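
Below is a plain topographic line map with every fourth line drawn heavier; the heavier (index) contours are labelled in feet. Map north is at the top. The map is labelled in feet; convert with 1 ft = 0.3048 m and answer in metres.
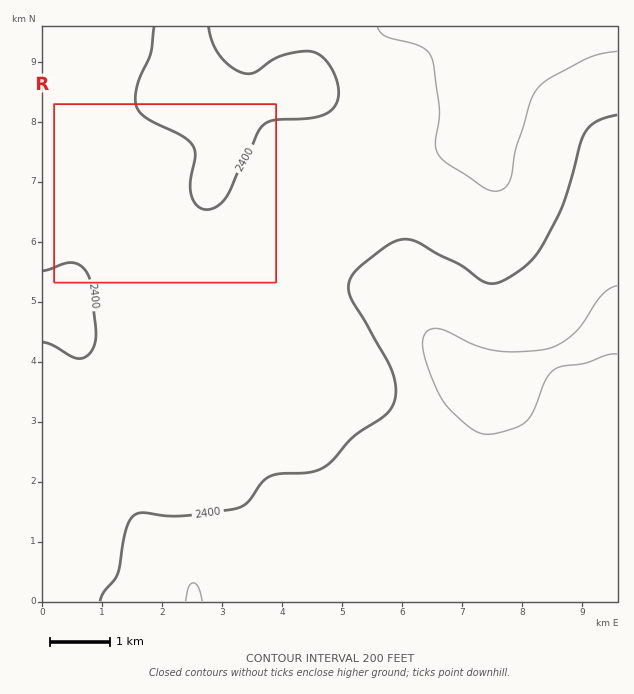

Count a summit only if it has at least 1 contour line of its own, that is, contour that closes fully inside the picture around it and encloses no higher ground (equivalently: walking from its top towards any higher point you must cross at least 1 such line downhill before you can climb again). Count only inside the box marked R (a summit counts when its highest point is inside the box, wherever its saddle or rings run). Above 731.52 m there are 0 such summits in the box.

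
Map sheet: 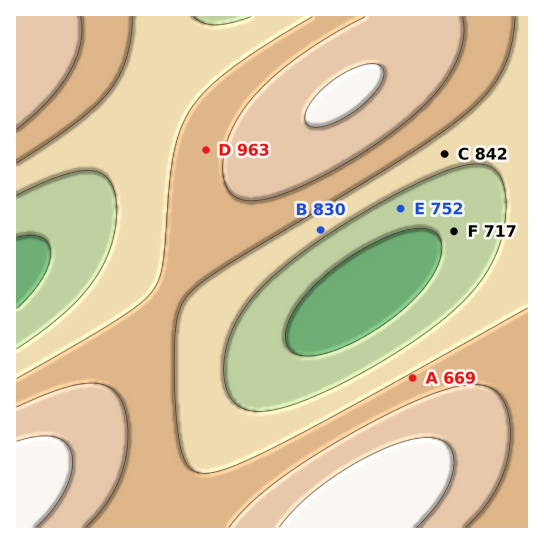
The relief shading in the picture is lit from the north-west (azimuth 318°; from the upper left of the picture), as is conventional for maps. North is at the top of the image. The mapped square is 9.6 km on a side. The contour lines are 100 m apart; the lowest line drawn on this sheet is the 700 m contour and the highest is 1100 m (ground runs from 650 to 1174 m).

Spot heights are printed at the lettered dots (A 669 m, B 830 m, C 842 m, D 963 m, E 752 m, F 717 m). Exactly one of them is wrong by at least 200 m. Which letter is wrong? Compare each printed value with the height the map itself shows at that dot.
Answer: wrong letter A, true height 919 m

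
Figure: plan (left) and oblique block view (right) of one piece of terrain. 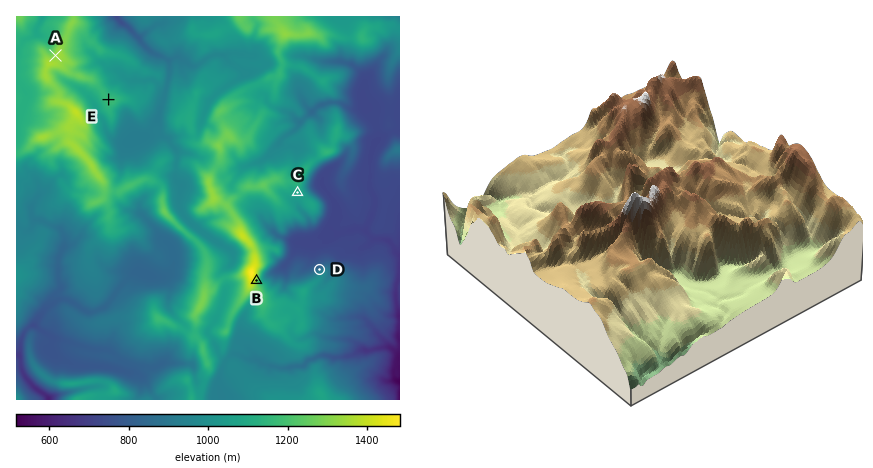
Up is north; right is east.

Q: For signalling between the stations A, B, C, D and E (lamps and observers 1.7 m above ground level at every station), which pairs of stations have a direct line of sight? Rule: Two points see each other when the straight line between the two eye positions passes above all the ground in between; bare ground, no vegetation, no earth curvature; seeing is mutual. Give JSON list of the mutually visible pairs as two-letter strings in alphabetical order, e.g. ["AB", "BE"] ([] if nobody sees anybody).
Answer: ["BC", "BD", "CD"]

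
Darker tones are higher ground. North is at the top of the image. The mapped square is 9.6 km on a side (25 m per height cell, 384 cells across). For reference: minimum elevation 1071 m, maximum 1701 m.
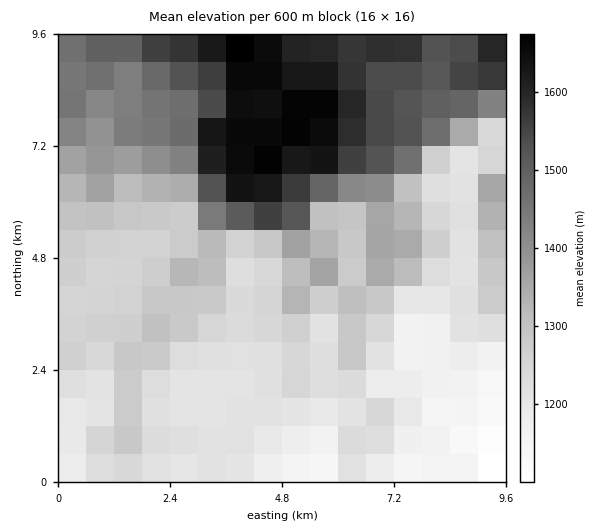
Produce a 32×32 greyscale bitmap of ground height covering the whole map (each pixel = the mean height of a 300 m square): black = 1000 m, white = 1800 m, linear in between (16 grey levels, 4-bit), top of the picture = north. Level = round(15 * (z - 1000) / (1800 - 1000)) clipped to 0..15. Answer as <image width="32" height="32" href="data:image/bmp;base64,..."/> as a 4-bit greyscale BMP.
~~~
<image width="32" height="32" href="data:image/bmp;base64,Qk12AgAAAAAAAHYAAAAoAAAAIAAAACAAAAABAAQAAAAAAAACAAATCwAAEwsAABAAAAAAAAAAAAAAABEREQAiIiIAMzMzAERERABVVVUAZmZmAHd3dwCIiIgAmZmZAKqqqgC7u7sAzMzMAN3d3QDu7u4A////AEM0VEREREQzMyNEMzMzMiFDRlREREREMzMzREMzMzMiQ0ZlRUREREMzM0VUMzMyIkNFZUREREREQzNFVDMyIiJDRFVERERERERDNVQ0MjMiQzRVRERERERERERURDMzI0REVUREREREVEREREQzMyNURFVURERERFVFVEMzMzMjVVRWVURERERVRWVDMzNDM1VVVmVUREREVEVWVDMzQzNVVVZmVVVURVREVlQzM0REVVVVZlVVVEVlRFZkMzNEVVVVVVZVVVRFZlRWZDNDRVVVVVVWZVZURWdlVmVERDVVVVVVVmZmVEVndlVnZUREVVVVVVVmZkRFVndVZ3ZURFZVVVVVVmVURVd2VWd2VERWVVVVVVVmVWd4ZVZ3d2REZlVVVVVVeYmqqWVWd2ZURGZmZmZlVYq7y6p1VndmVEVnZndmZmabzMurlmd2ZUREZ2Z3Zmdnq8zLq7mZmGVERFd2d3d3eLzM3MvLuqqXVERGhnh4iIi9zM3MzLqqqXVERYd4iIiZvczM3My7qqqXZUSYeImImbzczNzMu7qqqYdVmIeJmJmrzMzMzMuqqpmYd5iYeJmZmszM3d3LqqqaqpmImYiZmqrN3MzMyqqqqquqiZmJmqq7zdzLvLqqqqqru5mZmaq7vM3cu7u7u7uqqruZmpq7u7zdzLvLu7u7qqq7"/>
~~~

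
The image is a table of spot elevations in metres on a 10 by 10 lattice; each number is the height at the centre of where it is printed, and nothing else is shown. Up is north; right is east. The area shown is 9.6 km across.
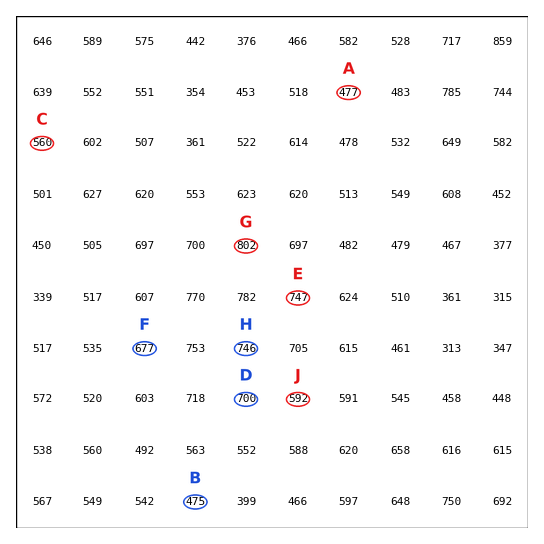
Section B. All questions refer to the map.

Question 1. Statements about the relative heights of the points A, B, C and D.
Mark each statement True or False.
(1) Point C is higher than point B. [True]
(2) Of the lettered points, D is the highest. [True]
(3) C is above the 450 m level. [True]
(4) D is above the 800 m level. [False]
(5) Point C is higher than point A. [True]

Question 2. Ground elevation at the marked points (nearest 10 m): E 750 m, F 680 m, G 800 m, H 750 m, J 590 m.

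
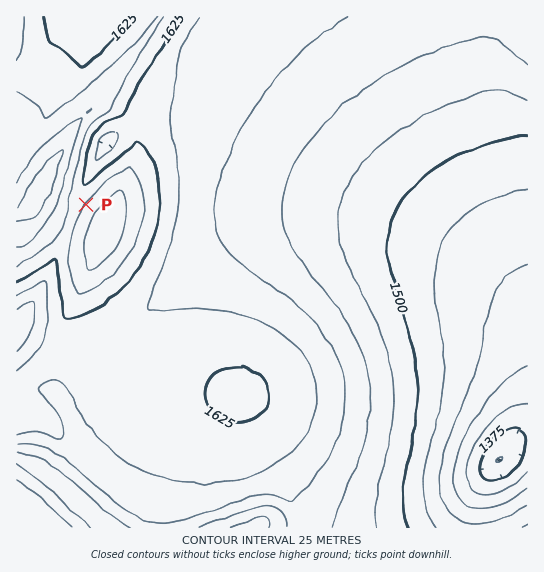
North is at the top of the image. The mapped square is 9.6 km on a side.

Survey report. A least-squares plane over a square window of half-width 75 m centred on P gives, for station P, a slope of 6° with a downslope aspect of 304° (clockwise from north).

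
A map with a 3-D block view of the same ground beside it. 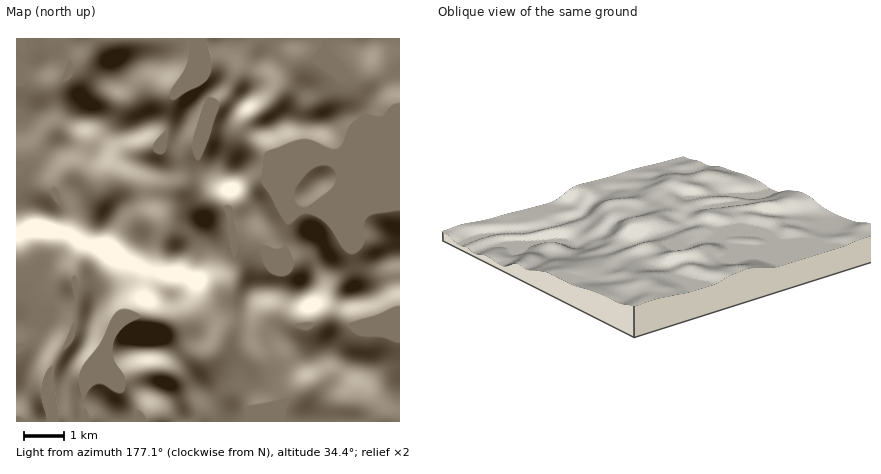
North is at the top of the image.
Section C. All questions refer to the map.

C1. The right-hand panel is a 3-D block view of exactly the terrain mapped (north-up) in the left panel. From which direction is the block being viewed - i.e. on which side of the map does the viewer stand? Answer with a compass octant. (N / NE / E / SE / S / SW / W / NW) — SE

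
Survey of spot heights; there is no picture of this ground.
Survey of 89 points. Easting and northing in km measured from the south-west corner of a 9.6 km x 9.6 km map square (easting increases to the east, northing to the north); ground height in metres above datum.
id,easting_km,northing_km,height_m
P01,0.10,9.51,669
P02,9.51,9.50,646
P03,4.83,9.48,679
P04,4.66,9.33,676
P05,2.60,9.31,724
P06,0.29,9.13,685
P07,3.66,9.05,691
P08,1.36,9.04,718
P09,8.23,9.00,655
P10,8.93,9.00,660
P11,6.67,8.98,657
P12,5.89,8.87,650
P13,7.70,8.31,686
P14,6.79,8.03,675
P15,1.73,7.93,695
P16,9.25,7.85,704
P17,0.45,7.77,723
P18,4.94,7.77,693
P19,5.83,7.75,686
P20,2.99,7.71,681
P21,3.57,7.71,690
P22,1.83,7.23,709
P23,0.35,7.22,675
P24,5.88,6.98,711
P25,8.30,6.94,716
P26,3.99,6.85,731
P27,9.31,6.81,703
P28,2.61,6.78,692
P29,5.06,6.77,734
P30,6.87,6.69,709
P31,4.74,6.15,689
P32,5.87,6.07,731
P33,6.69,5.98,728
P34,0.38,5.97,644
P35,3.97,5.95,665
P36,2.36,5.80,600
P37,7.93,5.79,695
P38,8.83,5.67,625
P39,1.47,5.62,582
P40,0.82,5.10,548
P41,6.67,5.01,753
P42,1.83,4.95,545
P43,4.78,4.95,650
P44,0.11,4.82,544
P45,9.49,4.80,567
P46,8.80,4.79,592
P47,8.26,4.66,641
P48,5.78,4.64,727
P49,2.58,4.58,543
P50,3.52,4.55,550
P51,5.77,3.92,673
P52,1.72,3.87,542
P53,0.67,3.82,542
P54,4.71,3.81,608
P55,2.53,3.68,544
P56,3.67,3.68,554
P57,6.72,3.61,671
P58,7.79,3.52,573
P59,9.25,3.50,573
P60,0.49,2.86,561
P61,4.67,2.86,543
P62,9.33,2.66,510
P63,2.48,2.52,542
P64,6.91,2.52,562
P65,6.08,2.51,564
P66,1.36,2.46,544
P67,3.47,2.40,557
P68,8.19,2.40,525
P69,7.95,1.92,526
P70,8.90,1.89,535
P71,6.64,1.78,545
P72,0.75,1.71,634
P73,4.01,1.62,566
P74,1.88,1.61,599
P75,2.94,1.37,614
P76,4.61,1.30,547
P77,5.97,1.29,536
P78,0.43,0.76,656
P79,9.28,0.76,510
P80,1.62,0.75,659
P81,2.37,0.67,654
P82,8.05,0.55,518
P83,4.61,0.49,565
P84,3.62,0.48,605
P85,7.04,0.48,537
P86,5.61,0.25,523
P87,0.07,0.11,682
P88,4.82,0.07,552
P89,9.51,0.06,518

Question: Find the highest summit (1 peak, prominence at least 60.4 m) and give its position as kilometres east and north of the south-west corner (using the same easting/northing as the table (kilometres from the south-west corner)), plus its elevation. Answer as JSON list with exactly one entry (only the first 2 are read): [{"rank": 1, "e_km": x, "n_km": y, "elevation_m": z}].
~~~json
[{"rank": 1, "e_km": 6.51, "n_km": 4.91, "elevation_m": 758}]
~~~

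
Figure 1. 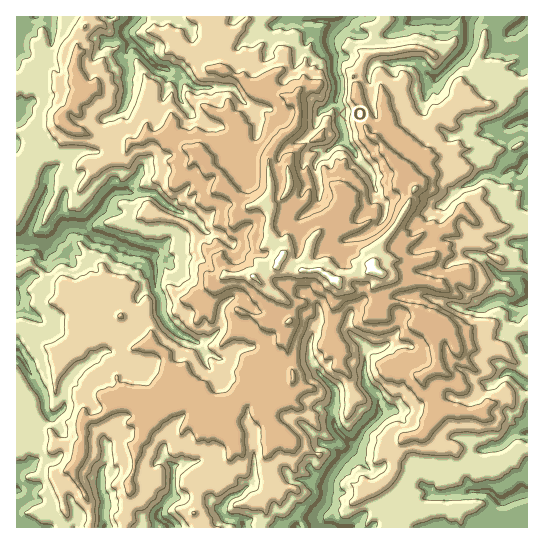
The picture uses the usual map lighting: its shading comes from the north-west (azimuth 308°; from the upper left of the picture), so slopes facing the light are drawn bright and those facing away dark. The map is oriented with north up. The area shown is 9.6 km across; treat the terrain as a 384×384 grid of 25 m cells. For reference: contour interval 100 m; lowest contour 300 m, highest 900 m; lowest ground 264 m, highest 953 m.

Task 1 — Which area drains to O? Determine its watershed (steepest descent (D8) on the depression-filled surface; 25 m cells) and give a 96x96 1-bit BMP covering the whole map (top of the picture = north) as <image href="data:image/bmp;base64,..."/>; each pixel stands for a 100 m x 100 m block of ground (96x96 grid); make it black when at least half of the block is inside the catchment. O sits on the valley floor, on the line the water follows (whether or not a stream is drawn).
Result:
<image width="96" height="96" href="data:image/bmp;base64,Qk2+BAAAAAAAAD4AAAAoAAAAYAAAAGAAAAABAAEAAAAAAIAEAAATCwAAEwsAAAIAAAAAAAAA////AAAAAAAAAAAAAAAAAAAAAAAAAAAAAAAAAAAAAAAAAAAAAAAAAAAAAAAAAAAAAAAAAAAAAAAAAAAAAAAAAAAAAAAAAAAAAAAAAAAAAAAAAAAAAAAAAAAAAAAAAAAAAAAAAAAAAAAAAAAAAAAAAAAAAAAAAAAAAAAAAAAAAAAAAAAAAAAAAAAAAAAAAAAAAAAAAAAAAAAAAAAAAAAAAAAAAAAAAAAAAAAAAAAAAAAAAAAAAAAAAAAAAAAAAAAAAAAAAAAAAAAAAAAAAAAAAAAAAAAAAAAAAAAAAAAAAAAAAAAAAAAAAAAAAAAAAAAAAAAAAAAAAAAAAAAAAAAAAAAAAAAAAAAAAAAAAAAAAAAAAAAAAAAAAAAAAAAAAAAAAAAAAAAAAAAAAAAAAAAAAAAAAAAAAAAAAAAAAAAAAAAAAAAAAAAAAAAAAAAAAAAAAAAAAAAAAAAAAAAAAAAAAAAAAAAAAAAAAAAAAAAAAAAAAAAAAAAAAAAAAAAAAAAAAAAAAAAAAAAAAAAAAAAAAAAAAAAAAAAAAAAAAAAAAAAAAAAAAAAAAAAAAAAAAAAAAAAAAAAAAAAAAAAAAAAAAAAAAAAAAAAAAAAAAAAAAAAAAAAAAAAAAAAAAAAAAAAAAAAAAAAAAAAAAAAAAAAAAAAAAAAAAAAAAAAAAAAAAAAAAAAAAAAAAAAAAAAAAAAAAAAAAAAAAAAAAAAAAAAAAAAAAAAAAAAAAAAAAAAAAAAAAAAAAAAAGAAAAAAAAAAAAAAAP4AAAAAAAAAAAAA//+AAAAAAAAAAAAB//+AAAAAAAAAAAAA//+AAAAAAAAAAAAA//+AAAAAAAAAAAAB//+AAAAAAAAAAAAD///AAAAAAAAAAAAD///gAAAAAAAAAAAH///wAAAAAAAAAAAH///4AAAAAAAAAAAD///8AAAAAAAAAAAD///8AAAAAAAAAAAD///+AAAAAAAAAAAD////AAAAAAAAAAAB////AAAAAAAAAAAA////AAAAAAAAAAAAf///AAAAAAAAAAAAf//+AAAAAAAAAAAAf//+AAAAAAAAAAAAf//8AAAAAAAAAAAAf//8AAAAAAAAAAAAf//4AAAAAAAAAAAAf//wAAAAAAAAAAAAP//gAAAAAAAAAAAAH//gAAAAAAAAAAAAB//AAAAAAAAAAAAAAf+AAAAAAAAAAAAAAP8AAAAAAAAAAAAAAP4AAAAAAAAAAAAAAP4AAAAAAAAAAAAAAHgAAAAAAAAAAAAAAAAAAAAAAAAAAAAAAAAAAAAAAAAAAAAAAAAAAAAAAAAAAAAAAAAAAAAAAAAAAAAAAAAAAAAAAAAAAAAAAAAAAAAAAAAAAAAAAAAAAAAAAAAAAAAAAAAAAAAAAAAAAAAAAAAAAAAAAAAAAAAAAAAAAAAAAAAAAAAAAAAAAAAAAAAAAAAAAAAAAAAAAAAAAAAAAAAAAAAAAAAAAAAAAAAAAAAAAAAAAAAAAAAAAAAAAAAAAAAAAAAAAAAAAAAAAAAAAAAAAAAAAAAAAAAAAAAAAAAA="/>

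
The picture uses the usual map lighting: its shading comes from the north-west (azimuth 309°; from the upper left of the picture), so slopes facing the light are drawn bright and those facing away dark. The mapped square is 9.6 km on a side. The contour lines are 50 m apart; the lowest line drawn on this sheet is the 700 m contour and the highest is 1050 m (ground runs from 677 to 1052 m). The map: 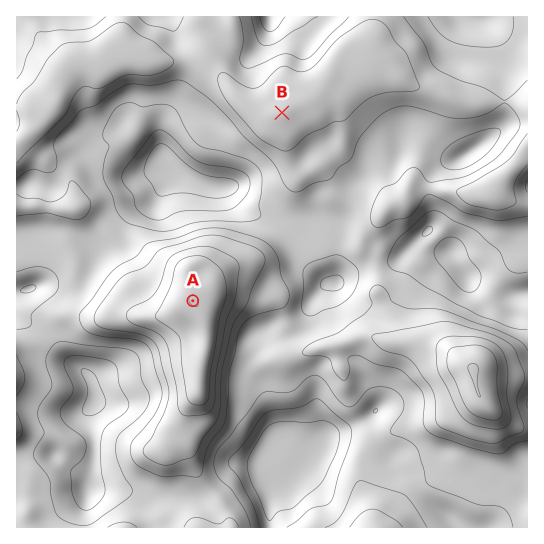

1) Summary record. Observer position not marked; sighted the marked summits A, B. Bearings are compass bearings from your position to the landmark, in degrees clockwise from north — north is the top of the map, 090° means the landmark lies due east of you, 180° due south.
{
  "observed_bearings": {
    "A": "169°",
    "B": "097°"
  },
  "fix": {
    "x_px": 153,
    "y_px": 97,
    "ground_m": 810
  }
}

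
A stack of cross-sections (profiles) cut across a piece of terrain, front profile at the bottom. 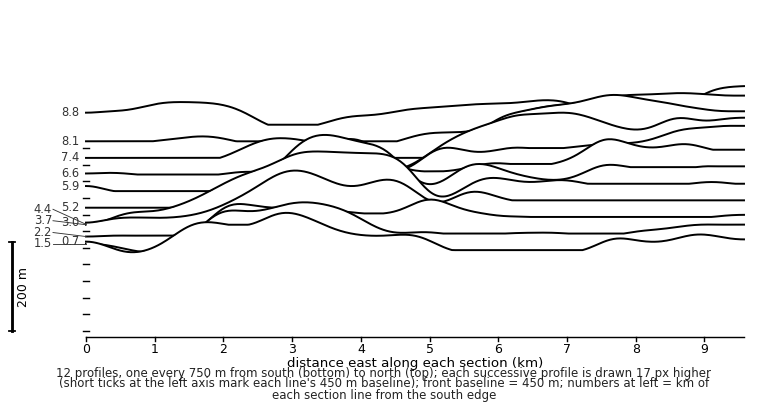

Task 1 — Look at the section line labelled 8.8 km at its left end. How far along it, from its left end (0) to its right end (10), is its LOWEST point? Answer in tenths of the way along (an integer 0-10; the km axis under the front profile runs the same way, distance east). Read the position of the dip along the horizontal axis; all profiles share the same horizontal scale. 3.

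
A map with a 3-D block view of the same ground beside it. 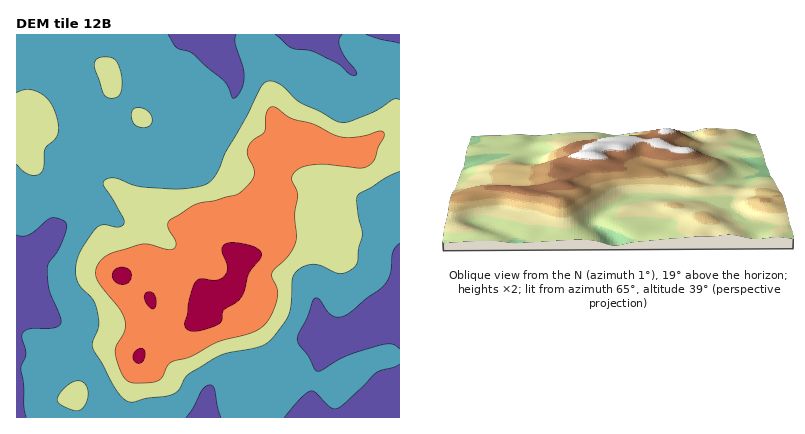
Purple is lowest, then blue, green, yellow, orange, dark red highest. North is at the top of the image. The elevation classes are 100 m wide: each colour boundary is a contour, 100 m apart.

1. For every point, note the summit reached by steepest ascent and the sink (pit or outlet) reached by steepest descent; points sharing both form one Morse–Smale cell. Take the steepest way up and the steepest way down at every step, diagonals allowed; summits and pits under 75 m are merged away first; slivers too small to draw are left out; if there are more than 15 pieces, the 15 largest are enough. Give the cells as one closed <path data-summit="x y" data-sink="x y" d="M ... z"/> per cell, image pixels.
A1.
<path data-summit="242 256" data-sink="400 302" d="M392 67l-2 1 6 16 0 24-7 20-23 18-12 6-16-1-16-6-12 7-34 9-4 5-7 26 2 8 8 6-15-4-24 22-3 22 2 6 6 4-3 18-4 10-8 7-18 1-2 2-1 16 2 10-9 3-8 0-30-9-6-5 0 15-14 30-6 4-12 1-18 6-10 6-11 11-7 12 2 24 322 0 0-350z"/><path data-summit="242 256" data-sink="16 296" d="M64 179l-2 1-2 6-9 50-15 11-20 7 0 164 60 0 0-24 7-12 11-11 10-6 18-6 12-1 6-4 14-30 0-17 6 7 30 9 16-2 0-27 2-2 14 0 8-3 6-9 4-14 1-10-8-8 0-24-3-3-24-5-16 10-12 0-22-16-26-11-20-15-12-2-22 1z"/><path data-summit="242 256" data-sink="212 34" d="M400 34l-188 0 8 22 14 20 2 12-2 8-19 34-13 13-14 13-18 6-12 0-48-10-32 3-10 9-5 14 13 5 22-1 12 2 20 15 26 11 22 16 12 0 16-10 24 5 3 3-1 20 4-20 22-21 14 1-5-4-2-8 7-26 4-5 34-9 12-7 16 6 16 1 12-6 23-18 7-20 0-24-6-16 10 0z"/><path data-summit="108 72" data-sink="212 34" d="M212 34l-156 0-3 24 15 24 13 40 27 30 50 10 12 0 20-8 23-22 21-36 2-8-2-12-14-20z"/><path data-summit="38 120" data-sink="212 34" d="M54 51l-12 12-26 1 0 70 6 2 0 4 16 29 10 6 14 4 6-15 8-8 32-4-27-30-13-40-14-22z"/><path data-summit="38 120" data-sink="16 296" d="M22 135l-6 1 0 118 20-7 15-11 11-54 0-4-14-3-10-7-16-28z"/><path data-summit="242 256" data-sink="212 34" d="M56 34l-40 0 0 30 22 0 8-3 9-13z"/>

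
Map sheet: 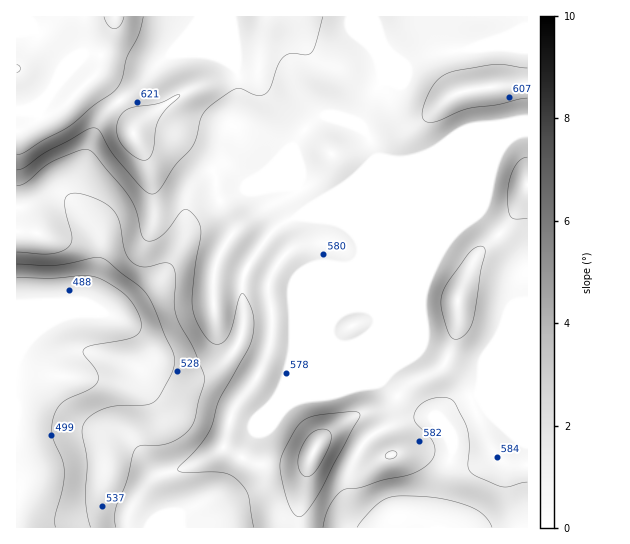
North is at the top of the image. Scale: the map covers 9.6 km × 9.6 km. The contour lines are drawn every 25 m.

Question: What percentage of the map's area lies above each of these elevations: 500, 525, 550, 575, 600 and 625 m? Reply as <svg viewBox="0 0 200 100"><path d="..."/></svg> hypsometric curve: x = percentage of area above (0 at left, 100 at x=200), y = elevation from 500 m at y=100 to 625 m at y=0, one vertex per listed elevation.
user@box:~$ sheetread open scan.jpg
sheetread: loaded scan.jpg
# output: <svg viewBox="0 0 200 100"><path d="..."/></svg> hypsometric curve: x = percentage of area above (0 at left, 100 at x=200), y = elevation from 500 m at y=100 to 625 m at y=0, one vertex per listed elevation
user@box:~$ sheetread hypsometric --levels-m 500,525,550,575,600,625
<svg viewBox="0 0 200 100"><path d="M187 100l-9-20-14-20-25-20-104-20-24-20"/></svg>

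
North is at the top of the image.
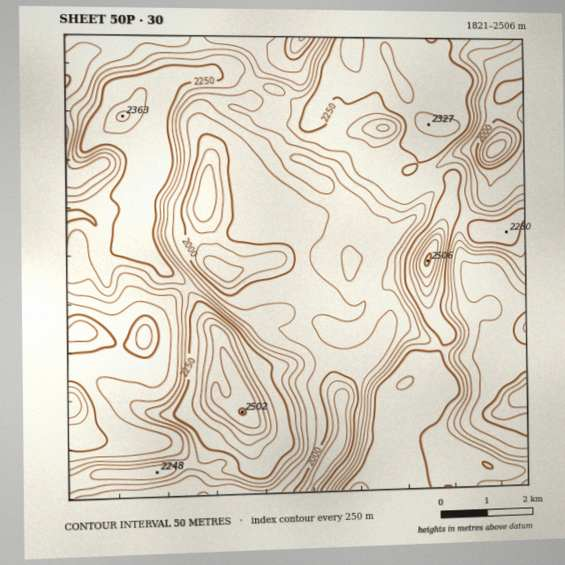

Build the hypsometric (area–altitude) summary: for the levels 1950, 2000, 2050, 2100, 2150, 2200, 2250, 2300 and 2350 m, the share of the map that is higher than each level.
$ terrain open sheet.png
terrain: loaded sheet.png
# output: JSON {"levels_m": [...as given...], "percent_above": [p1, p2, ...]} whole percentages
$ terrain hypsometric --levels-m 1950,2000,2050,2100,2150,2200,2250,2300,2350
{"levels_m": [1950, 2000, 2050, 2100, 2150, 2200, 2250, 2300, 2350], "percent_above": [95, 90, 72, 56, 47, 38, 25, 6, 3]}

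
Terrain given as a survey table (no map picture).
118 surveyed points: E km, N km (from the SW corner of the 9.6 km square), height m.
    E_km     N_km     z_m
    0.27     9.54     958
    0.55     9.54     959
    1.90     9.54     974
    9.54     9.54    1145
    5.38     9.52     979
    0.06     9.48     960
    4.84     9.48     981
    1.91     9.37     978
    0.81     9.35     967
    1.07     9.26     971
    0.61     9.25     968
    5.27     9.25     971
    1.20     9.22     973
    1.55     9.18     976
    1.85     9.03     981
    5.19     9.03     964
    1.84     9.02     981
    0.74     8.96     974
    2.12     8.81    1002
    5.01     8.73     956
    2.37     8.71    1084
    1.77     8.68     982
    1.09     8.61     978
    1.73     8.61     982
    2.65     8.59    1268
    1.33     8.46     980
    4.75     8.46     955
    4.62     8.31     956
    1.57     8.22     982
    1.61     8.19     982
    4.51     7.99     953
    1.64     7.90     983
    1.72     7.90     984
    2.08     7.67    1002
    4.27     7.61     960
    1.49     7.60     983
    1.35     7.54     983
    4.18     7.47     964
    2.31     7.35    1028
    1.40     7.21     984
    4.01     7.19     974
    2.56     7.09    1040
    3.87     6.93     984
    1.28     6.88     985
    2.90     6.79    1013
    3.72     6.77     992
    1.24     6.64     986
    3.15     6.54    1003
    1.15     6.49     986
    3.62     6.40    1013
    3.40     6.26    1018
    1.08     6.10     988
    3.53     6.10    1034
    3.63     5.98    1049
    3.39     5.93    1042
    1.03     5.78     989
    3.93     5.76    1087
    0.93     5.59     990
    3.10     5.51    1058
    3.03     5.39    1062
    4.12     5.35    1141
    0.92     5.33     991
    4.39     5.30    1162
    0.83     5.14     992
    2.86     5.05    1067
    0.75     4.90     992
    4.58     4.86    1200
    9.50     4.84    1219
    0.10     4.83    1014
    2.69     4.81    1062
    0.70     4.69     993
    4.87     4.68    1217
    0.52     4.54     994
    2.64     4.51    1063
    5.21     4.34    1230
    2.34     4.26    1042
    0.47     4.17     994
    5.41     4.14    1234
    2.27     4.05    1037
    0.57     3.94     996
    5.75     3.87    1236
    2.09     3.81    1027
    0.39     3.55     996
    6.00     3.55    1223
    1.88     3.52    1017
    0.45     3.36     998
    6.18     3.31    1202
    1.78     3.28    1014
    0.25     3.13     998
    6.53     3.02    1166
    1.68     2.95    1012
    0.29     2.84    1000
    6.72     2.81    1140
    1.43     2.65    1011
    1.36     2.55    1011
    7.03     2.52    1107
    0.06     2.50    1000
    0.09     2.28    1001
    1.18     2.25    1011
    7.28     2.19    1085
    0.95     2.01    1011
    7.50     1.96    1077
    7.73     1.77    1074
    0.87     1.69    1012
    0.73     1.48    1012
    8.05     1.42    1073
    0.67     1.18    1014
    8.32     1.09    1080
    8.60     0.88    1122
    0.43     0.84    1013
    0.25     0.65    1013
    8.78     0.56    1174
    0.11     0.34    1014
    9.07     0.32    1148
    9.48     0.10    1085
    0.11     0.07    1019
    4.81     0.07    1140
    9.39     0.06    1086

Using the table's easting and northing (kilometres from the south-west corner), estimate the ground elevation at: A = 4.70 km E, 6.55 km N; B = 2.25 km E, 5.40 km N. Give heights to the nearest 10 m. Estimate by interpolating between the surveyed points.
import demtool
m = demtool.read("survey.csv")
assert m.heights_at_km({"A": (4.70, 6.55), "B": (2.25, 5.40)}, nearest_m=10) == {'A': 1010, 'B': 1020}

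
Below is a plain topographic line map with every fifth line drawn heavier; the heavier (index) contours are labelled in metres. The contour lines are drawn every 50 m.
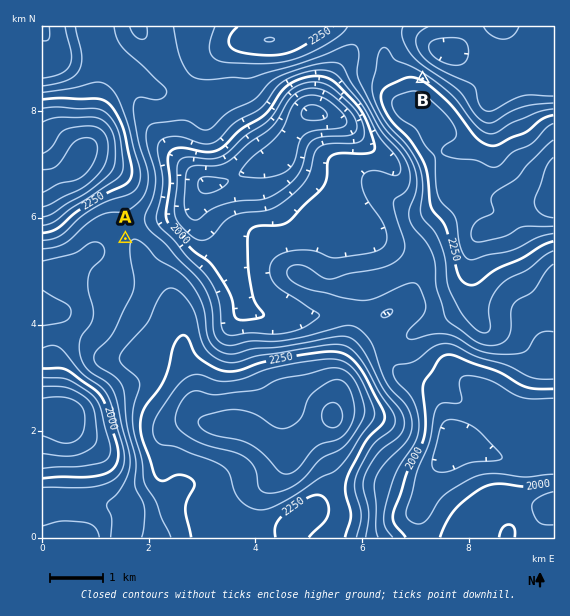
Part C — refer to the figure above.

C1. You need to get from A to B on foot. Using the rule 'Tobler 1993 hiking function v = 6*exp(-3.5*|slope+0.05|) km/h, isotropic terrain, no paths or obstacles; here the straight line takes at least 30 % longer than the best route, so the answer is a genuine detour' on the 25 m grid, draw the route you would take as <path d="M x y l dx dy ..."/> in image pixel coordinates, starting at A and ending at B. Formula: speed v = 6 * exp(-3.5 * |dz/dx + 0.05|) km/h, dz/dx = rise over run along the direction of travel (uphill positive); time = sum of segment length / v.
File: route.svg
<path d="M125 239l12-24 12-12 10-19 0-32 2-5 3-3 24-12 7 0 64-32 17-17 40-20 36 0 19 9 38 0 14 7"/>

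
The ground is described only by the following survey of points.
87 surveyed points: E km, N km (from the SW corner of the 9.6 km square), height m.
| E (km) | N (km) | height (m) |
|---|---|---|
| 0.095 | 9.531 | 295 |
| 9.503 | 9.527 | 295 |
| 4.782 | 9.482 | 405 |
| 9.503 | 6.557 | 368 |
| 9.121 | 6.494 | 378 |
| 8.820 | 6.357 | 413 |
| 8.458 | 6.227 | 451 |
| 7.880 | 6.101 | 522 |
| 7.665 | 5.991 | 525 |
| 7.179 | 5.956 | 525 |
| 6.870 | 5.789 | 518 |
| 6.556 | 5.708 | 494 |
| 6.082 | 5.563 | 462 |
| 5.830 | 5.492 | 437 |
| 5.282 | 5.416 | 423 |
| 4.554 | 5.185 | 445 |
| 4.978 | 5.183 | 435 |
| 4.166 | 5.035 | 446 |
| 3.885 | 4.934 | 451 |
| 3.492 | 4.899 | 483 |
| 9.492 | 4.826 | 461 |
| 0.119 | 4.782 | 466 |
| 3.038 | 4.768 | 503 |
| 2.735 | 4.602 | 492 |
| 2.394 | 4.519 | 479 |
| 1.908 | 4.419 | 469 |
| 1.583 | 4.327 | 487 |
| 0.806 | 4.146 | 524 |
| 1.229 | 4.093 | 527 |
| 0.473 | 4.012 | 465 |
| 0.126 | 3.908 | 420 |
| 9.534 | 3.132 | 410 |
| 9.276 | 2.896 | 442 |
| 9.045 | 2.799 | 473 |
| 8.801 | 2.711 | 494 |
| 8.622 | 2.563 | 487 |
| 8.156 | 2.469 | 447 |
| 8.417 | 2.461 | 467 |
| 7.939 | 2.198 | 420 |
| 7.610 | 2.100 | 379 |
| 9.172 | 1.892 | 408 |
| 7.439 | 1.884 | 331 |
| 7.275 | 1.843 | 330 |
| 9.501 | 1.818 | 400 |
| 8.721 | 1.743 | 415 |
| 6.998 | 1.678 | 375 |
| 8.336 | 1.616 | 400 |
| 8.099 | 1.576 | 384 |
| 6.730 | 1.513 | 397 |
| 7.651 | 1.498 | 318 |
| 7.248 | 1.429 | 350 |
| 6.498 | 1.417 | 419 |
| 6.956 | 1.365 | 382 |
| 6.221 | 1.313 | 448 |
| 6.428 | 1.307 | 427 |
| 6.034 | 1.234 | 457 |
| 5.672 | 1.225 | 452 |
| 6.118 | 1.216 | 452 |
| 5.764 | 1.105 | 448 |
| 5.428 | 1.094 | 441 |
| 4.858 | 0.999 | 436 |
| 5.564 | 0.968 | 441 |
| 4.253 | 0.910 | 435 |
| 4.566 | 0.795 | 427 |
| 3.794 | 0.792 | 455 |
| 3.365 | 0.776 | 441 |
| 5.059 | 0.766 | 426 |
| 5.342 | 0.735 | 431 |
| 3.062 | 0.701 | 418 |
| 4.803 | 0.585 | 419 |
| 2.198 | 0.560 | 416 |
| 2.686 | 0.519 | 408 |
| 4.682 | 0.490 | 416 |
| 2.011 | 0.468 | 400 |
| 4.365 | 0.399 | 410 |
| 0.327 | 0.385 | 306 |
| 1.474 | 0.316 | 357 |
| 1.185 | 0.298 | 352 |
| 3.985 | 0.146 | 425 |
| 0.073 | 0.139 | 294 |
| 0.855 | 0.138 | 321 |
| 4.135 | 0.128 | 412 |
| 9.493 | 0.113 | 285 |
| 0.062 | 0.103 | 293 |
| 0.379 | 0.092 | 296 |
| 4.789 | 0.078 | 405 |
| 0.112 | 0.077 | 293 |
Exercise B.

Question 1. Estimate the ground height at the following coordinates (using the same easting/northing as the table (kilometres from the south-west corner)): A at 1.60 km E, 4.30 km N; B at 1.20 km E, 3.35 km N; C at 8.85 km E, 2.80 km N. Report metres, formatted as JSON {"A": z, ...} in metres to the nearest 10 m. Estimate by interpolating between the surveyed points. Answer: {"A": 480, "B": 540, "C": 490}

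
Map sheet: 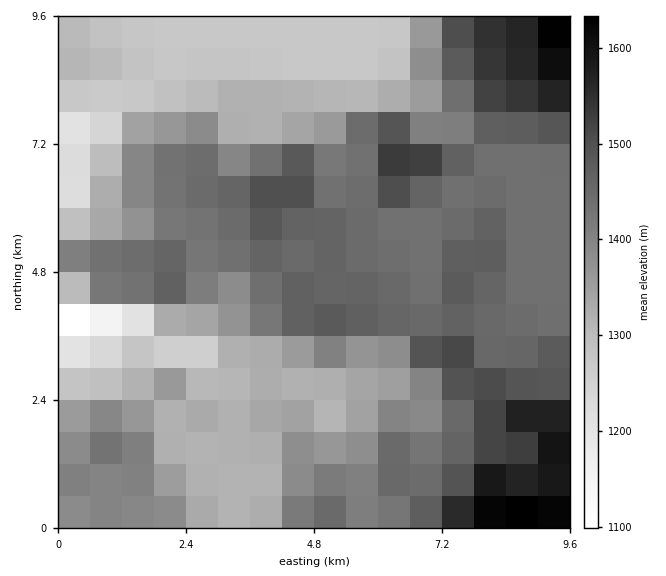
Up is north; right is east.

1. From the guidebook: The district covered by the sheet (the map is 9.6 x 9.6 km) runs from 1090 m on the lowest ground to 1650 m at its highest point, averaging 1400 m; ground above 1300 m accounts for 76.8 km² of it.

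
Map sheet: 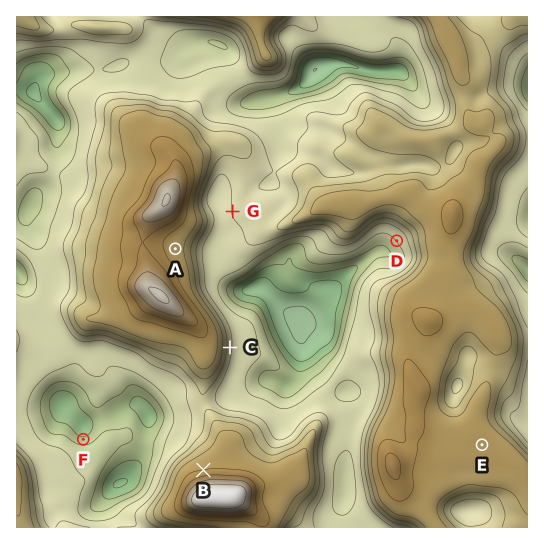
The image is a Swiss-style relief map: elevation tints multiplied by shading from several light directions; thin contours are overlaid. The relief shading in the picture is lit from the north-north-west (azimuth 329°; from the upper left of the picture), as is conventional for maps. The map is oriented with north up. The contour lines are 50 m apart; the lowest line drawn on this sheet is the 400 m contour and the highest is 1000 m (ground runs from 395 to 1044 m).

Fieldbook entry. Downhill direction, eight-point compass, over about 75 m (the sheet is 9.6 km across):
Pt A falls E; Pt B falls N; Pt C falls E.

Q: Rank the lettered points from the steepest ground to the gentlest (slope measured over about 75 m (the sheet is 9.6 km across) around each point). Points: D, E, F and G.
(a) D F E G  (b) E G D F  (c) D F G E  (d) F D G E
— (d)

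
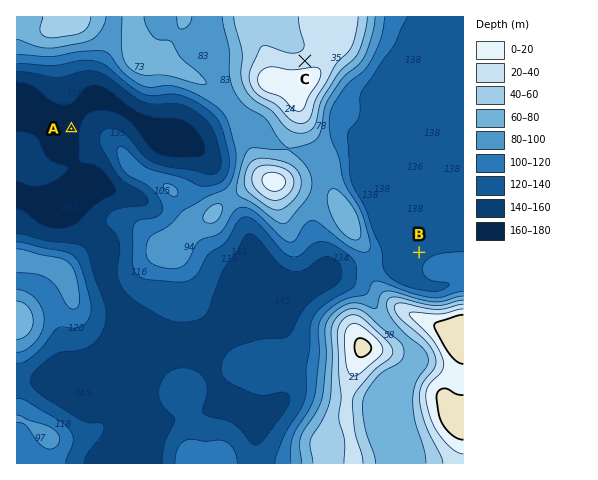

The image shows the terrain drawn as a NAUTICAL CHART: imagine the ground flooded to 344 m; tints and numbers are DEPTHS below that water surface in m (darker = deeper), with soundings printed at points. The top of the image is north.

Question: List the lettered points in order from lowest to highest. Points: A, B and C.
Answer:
A B C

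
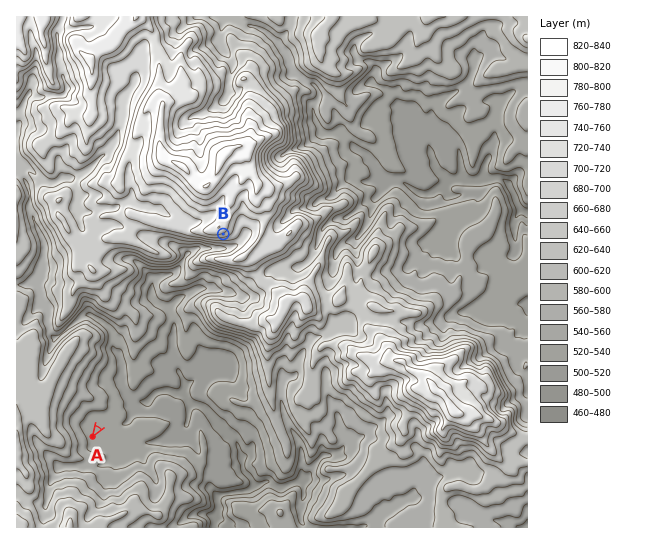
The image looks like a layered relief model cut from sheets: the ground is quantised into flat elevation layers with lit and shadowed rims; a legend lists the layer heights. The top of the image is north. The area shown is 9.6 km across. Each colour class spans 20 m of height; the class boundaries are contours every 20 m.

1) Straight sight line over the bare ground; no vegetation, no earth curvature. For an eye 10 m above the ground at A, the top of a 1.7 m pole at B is in view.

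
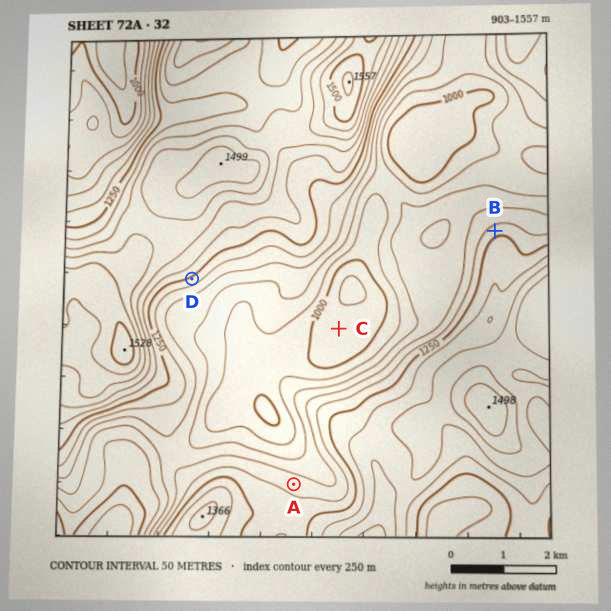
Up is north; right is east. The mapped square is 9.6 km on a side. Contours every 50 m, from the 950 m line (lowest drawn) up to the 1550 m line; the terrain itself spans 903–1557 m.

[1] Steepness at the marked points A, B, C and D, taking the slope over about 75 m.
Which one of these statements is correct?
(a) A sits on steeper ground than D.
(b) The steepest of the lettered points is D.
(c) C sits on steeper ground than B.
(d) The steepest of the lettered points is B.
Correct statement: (b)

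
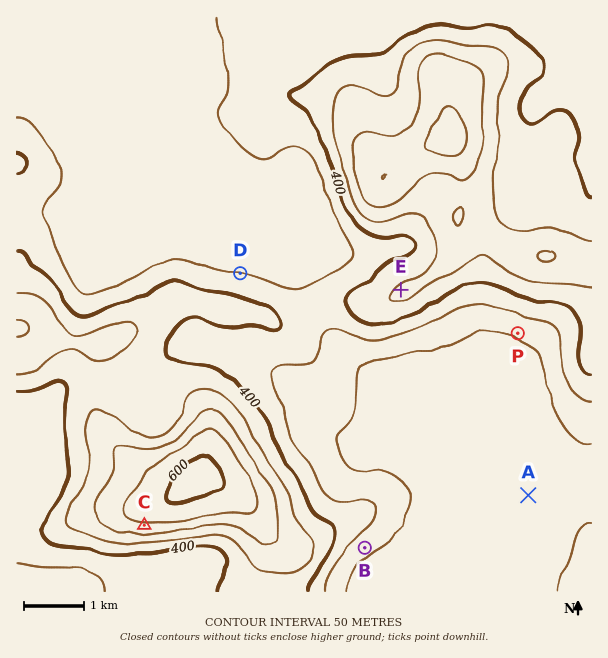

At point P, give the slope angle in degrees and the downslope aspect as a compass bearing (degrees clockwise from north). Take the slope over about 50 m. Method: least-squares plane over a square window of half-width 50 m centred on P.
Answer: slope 6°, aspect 203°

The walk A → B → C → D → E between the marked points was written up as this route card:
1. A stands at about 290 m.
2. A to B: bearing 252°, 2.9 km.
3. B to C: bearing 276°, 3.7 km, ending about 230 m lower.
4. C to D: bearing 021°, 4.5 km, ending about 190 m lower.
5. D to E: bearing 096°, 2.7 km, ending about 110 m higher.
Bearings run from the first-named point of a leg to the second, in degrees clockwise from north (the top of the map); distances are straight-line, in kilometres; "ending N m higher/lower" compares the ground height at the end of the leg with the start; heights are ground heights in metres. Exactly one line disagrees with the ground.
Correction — Line 3: it should read "ending about 230 m higher".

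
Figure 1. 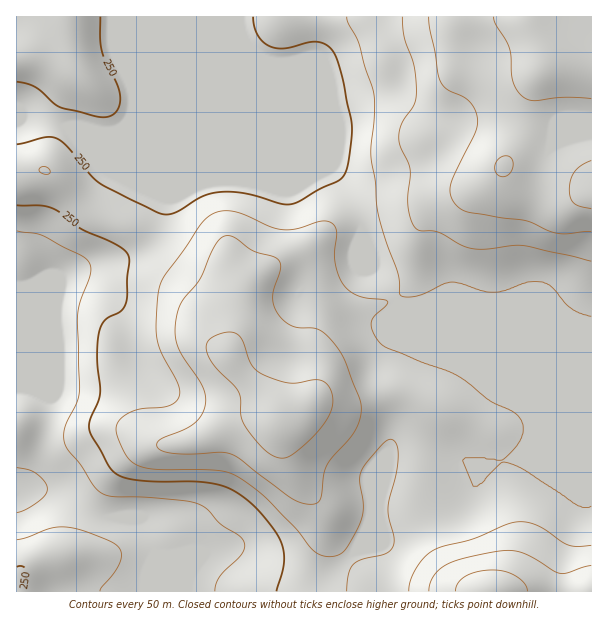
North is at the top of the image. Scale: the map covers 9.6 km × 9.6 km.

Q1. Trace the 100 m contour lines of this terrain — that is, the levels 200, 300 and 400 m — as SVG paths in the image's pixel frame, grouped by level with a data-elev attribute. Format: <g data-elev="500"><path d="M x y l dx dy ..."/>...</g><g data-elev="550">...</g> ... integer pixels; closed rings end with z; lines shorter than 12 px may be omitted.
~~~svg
<g data-elev="200"><path d="M100 591l2-4 14-17 5-10 0-9-7-8-31-12-20-4-13 1-23 9-10 3"/><path d="M17 231l19 3 8 2 39 21 5 4 2 5 0 10-9 24-3 12 1 80-2 10-13 27 0 9 2 9 15 18 13 21 8 8 11 3 37 1 45 5 11 5 14 16 21 13 4 8-2 6-5 7-18 18-4 8-1 7"/></g><g data-elev="300"><path d="M591 506l-7 1-6-1-53-36-12-6-9-2-6 3-16 18-5 3-4 0-10-25 0-2 2-1 18 0 14 2 6 0 13-13 5-9 2-9-2-9-8-8-23-11-25-20-9-6-68-27-8-5-7-10-2-10 3-6 11-11 3-4-4-2-25-4-9-5-6-6-5-9-4-12-1-12 3-19-1-5-3-4-6-3-6 0-24 8-15 1-12-3-33-15-10-1-11 1-9 5-7 8-36 51-5 14-3 31 1 18 5 15 16 30 2 8-1 6-4 4-7 4-28 3-14 5-6 5-3 6-1 6 1 6 11 21 6 5 7 4 18 3 59 0 10 2 9 4 17 12 14 12 28 28 18 23 7 4 8 2 9-2 6-4 16-29 3-16-3-27 3-11 21-26 5-2 4 0 5 7 0 14-10 49 6 27 0 8-4 6-4 3-24 5-9 5-4 9-2 18"/><path d="M45 174l5-1 0-3-4-3-4 0-2 1-1 3z"/><path d="M347 17l1 6 10 19 15 50 1 24-3 37 4 29 2 25 8 30 13 36 3 23 6 1 10-1 27-12 6-2 11 1 25 9 8 0 12-2 21-8 15 0 10 5 13 16 8 7 18 6"/></g><g data-elev="400"><path d="M591 565l-24 8-7 0-38-20-12-3-15 2-34 7-17 7-11 10-3 8-1 7"/><path d="M278 458l9-1 7-4 17-14 12-14 6-9 3-9 1-9-3-9-4-6-6-3-30 3-26-8-7-4-5-6-9-23-5-7-10-3-14 4-7 6-1 5 1 6 8 13 24 26 2 7 0 17 3 9 19 23 7 6z"/><path d="M429 17l1 12 10 52 7 8 15 7 7 5 5 7 3 9 0 8-2 7-24 51-1 11 4 9 6 6 7 3 58 9 30 12 11 1 25-2"/></g>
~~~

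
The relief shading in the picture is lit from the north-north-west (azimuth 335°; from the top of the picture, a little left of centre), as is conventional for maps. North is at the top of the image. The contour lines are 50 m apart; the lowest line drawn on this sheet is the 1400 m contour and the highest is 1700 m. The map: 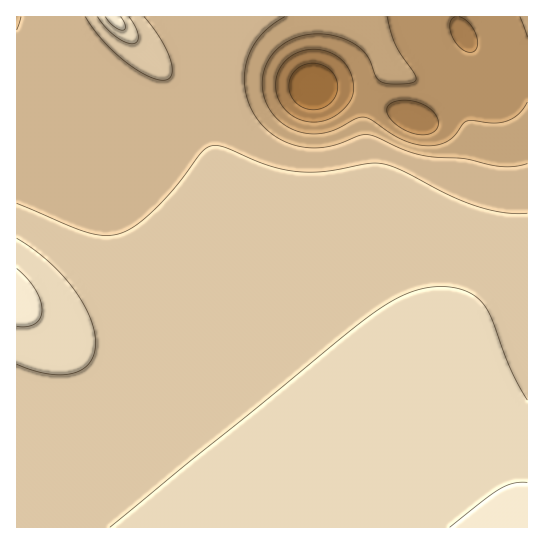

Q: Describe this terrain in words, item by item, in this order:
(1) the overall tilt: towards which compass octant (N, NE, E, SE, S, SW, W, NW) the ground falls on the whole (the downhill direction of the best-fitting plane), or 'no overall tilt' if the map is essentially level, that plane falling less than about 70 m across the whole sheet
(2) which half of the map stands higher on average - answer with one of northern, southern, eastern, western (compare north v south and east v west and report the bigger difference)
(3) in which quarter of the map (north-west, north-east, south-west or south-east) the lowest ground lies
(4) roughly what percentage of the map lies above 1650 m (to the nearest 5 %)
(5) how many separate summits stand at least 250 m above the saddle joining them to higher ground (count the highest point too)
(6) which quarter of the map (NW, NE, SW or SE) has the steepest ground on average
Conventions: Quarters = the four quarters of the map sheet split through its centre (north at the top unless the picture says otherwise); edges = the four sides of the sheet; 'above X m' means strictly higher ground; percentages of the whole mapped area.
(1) The general tilt is down to the north (the land rises towards the south).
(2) On average the southern half of the map is the higher ground.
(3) The lowest point lies in the north-east quarter of the map.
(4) About 25 % of the map lies above 1650 m.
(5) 1 summit rises at least 250 m above its surroundings.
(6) The steepest ground, on average, is in the north-east quarter.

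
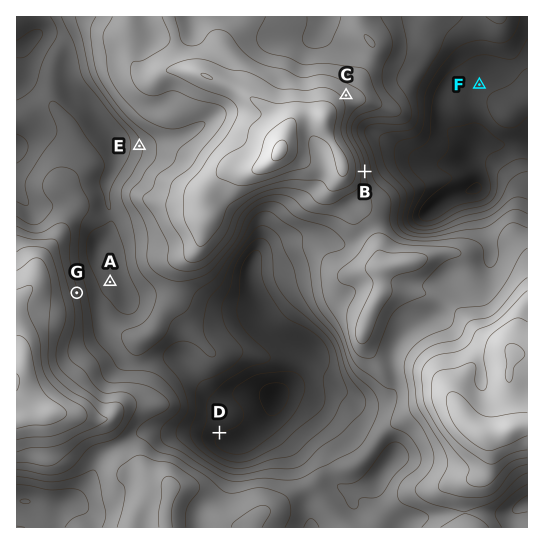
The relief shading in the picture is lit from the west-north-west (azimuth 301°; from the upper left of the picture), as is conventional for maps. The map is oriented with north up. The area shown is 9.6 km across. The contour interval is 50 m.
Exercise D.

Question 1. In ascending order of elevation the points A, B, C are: A B C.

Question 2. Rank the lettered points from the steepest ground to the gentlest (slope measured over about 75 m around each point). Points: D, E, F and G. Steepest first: G E D F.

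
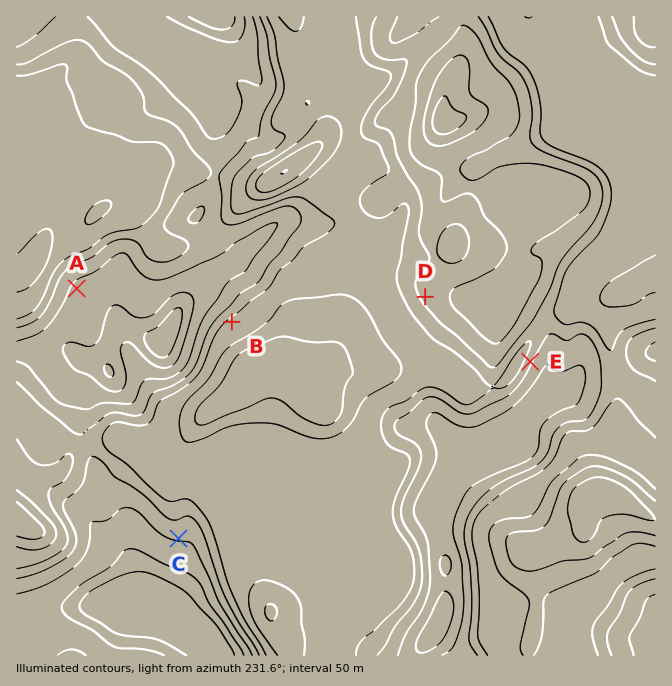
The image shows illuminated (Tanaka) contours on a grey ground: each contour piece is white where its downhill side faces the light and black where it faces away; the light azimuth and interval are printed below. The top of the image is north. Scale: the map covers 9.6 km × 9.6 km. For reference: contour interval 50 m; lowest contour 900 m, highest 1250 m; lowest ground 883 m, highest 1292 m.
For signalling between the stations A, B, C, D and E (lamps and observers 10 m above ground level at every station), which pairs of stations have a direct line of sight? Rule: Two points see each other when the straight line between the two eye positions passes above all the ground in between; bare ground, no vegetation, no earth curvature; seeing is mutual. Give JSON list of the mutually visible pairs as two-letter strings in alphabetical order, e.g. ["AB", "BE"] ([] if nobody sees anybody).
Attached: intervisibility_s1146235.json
["BC", "BD", "CD"]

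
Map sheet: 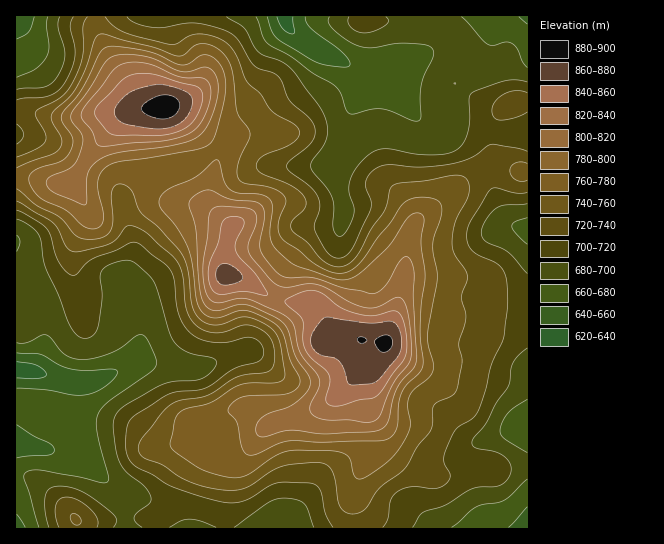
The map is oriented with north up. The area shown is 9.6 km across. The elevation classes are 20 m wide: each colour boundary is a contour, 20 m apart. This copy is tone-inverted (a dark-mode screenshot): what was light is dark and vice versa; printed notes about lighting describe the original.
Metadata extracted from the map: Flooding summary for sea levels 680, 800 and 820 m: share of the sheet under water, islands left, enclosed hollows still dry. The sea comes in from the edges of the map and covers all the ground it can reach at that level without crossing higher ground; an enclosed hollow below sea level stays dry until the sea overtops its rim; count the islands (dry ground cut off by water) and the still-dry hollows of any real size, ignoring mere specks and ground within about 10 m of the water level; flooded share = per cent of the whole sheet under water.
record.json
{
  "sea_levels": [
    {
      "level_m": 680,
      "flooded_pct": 11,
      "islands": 0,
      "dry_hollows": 0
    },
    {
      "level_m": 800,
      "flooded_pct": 85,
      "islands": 2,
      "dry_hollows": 0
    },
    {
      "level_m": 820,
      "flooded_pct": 90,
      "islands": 2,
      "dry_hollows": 0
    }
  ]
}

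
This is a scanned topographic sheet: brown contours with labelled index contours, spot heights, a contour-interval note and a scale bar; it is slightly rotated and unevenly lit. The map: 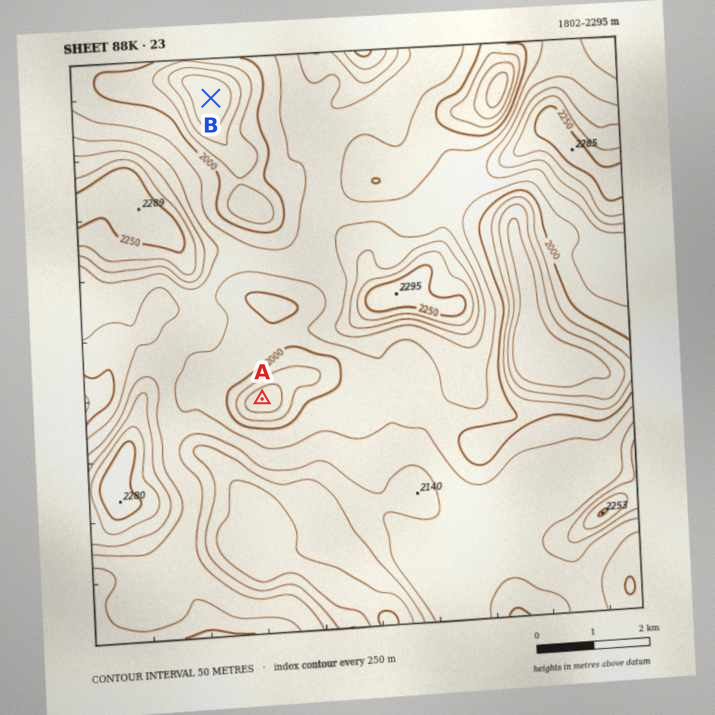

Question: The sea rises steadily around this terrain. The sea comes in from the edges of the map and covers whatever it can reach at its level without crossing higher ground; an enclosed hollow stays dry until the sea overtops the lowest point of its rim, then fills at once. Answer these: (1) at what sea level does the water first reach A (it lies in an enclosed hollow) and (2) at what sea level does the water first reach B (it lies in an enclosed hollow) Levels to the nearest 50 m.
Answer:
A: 2050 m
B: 1950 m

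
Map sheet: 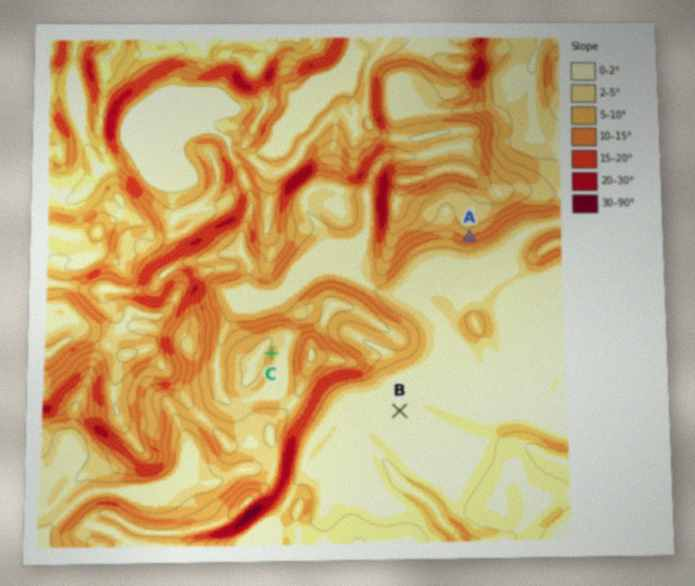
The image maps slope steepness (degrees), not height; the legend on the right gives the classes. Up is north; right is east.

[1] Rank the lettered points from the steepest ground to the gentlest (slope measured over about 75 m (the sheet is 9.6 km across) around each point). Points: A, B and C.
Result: A C B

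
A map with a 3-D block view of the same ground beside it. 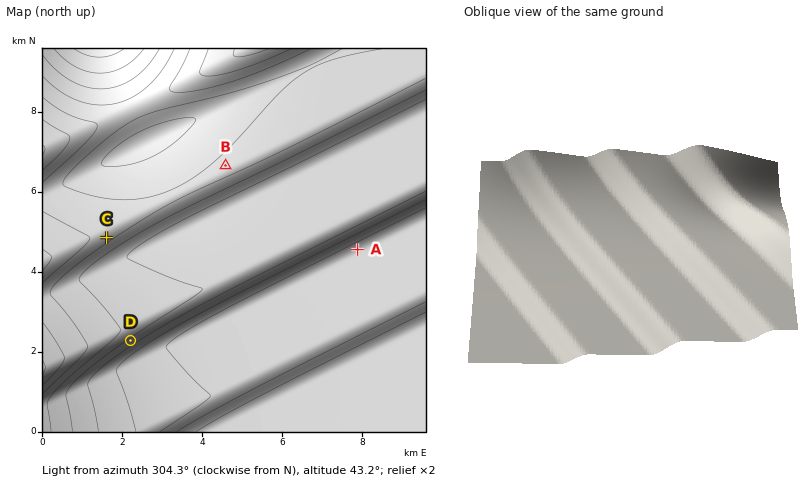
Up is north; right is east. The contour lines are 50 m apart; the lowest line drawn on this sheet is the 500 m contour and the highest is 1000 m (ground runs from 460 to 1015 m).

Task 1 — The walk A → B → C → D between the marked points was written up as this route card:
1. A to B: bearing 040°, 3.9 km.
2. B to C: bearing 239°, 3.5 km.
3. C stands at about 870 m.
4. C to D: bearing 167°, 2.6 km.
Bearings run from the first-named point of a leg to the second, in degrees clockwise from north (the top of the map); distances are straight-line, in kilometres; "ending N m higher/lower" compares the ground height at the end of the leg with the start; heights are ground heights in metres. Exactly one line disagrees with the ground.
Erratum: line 1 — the bearing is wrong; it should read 302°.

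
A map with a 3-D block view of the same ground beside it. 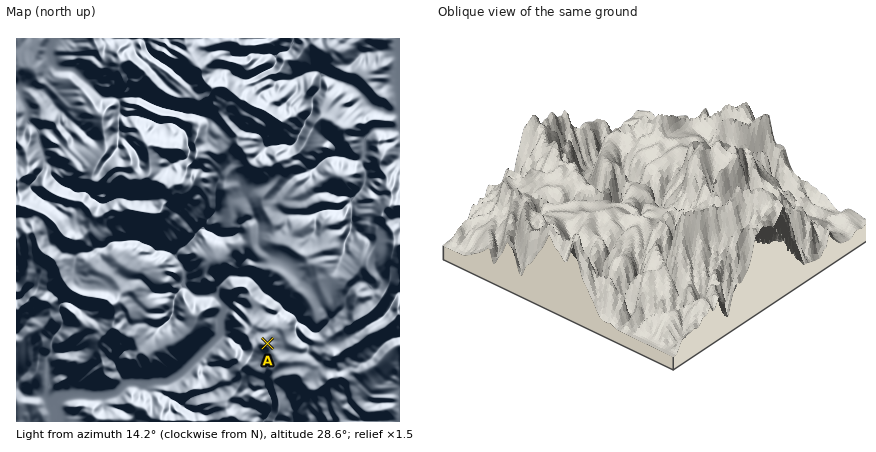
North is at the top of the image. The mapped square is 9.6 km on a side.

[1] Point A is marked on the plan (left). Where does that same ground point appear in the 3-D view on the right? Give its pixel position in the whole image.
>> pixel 557 172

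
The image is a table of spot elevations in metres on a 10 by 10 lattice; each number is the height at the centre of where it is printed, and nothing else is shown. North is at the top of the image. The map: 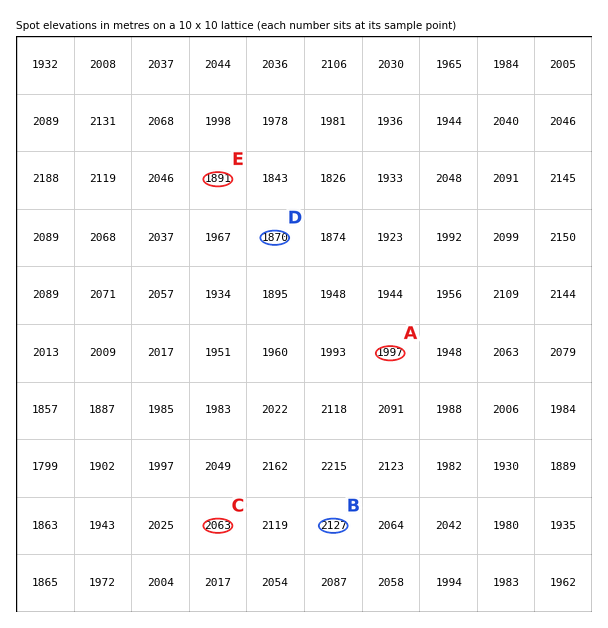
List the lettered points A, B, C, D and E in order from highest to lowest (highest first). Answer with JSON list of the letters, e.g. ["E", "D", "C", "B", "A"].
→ ["B", "C", "A", "E", "D"]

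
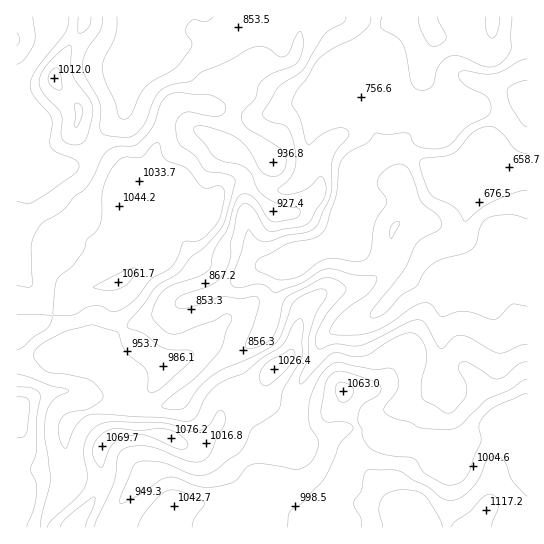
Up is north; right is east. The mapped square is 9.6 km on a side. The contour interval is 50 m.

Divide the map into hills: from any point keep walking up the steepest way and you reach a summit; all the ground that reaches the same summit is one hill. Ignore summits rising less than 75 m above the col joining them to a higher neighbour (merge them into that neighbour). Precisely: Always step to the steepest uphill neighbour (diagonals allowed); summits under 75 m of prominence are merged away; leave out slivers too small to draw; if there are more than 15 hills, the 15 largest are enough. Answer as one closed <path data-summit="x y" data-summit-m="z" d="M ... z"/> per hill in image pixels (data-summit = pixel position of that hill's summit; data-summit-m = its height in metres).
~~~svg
<path data-summit="422 527" data-summit-m="1136" d="M527 16l-264 1 10 9 6 9 5 31 9 19 8 6 16 6 10 0 5-3-10 9-31 1-34 15-22 26 1 6 16 15 11 16 8 5-9 4-10 10-5 9 4 35 9 16 8 4-18 6-24 16-43 14-22 14-28 9-14 8-18 15 14 34 9 9 1 8 6 9 24 1 12-3 15-6 37-36 42-26 8-12 4-30 8-26 9-6 12-4 8-7 21-8 8-7 19-48 3 8 0 17-8 25 2 4 15 16 35 23-31 33-33 12-18 12-8 22-11 14-7 15-2 27-12 18-9 9-20 8-24 20-20 9-17-1-23-9-8 0-8 4-19 12-12 12-14 20 0 9 419-1z"/><path data-summit="118 282" data-summit-m="1062" d="M134 47l-2 2 0 18-5 12-3 34-16 14-16 24-9 9-13 7-19 4-16-2-3 10-5 7 1 35-9 25 2 25-5 3 1 86 8 0 17-5 16 0 16 5 17 1 7 3 15 15-12-32 18-15 14-8 28-9 22-14 43-14 24-16 18-6-8-4-9-16-4-35 5-9 10-10 9-4-8-4-11-17-23-21-32-16-6-6-2-18 3-19-9-17-12-9-16-3z"/><path data-summit="17 413" data-summit-m="1132" d="M358 189l-19 48-8 7-21 8-8 7-12 4-9 6-8 26-2 24-6 14-10 8-18 11-4 5 10 25 9 37 11 16 7 6 7 0 15-19 4-9 1-23 7-15 11-14 8-22 18-12 33-12 31-33-35-23-15-16-2-4 8-25 0-17z"/><path data-summit="74 527" data-summit-m="1087" d="M234 353l-21 15-31 31-7 4-20 5-18 0-10-3-16 2-16 2-18 7-8 7-5 15 7 29 0 11-4 9-19 27-4 13 63 1 2-9 14-20 12-12 19-12 8-4 8 0 23 9 17 1 20-9 24-20 20-8-11-9-11-16-9-37-10-23z"/><path data-summit="54 77" data-summit-m="1012" d="M135 16l-84 1 1 12-5 13-18 25-13 15 5 28 0 28 14 31 16 2 28-8 13-12 16-24 16-14 3-34 5-12 0-29 4-15z"/><path data-summit="17 39" data-summit-m="953" d="M50 16l-34 1 1 64 12-14 18-25 5-13 0-11z"/>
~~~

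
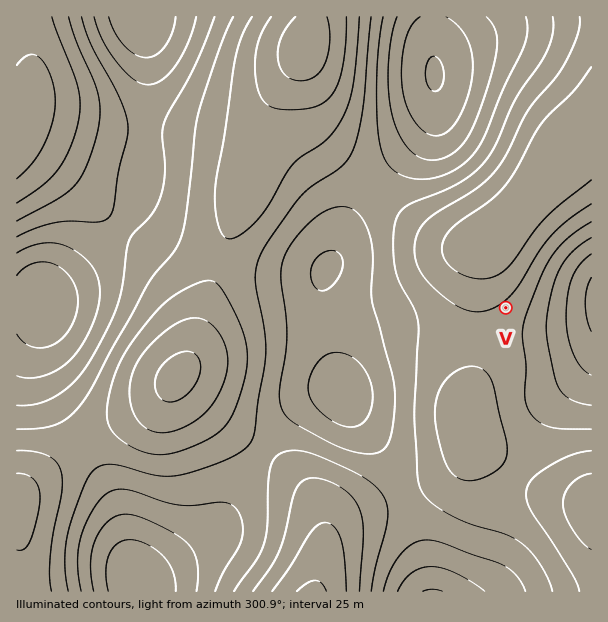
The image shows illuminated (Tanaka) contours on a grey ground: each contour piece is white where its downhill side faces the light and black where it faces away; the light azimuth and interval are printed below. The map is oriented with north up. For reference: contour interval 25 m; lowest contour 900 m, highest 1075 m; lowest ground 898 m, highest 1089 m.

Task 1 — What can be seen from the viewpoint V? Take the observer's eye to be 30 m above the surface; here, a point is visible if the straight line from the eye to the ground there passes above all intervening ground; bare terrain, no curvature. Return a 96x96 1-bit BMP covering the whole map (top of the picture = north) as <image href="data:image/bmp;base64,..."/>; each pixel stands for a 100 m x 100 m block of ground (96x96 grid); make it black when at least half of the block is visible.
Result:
<image width="96" height="96" href="data:image/bmp;base64,Qk2+BAAAAAAAAD4AAAAoAAAAYAAAAGAAAAABAAEAAAAAAIAEAAATCwAAEwsAAAIAAAAAAAAA////AAAAAAA/8AAAAAf/gAAAAAA/8AAAAAP/wAAAAAA/8AAAAAH/wAAAAAA/8AAAAAH/wAAAAAA/8AAAAAD/wAAAAAB/8AAAAAD/wAAAAAB/4AAAAAB/wAAAAAB/4AAAAAB/4AAAAAB/4AAAAAB/4AAAAAB/4AAAAAB/4AAAAAD/wAAAAAB/4AAAAAD/wAAAAAB/4AAAAAD/wAAAAAB/4AAAAAD/gAAAAAB/8AAAAHj/gAAAAAB/8AAAB/7/AAAAAAB/4AAAH//+AAAAAAD/4AAAP//8AAAAAAH/4AAAf/9AAAABwAH/4AAAf/8AAAAB4AP/4AAAf/8AAAAB+Af/wAAAf/8AAAAD/g//wAAAf/8AAAAH////gAAAf/8AAAAP////AAAA//8AAAAP///+AAAB//8AAAAf///8AAAD//8AAAAf///8AAAH//8AAAAf///4AAAP//8AAAAf///wAAAf//8AAAAf///wAAA///8AAAAf///gAAB///8AAAAf///gAAD///8AAAAf///gAAH///8AAAAf///gAAP///8AAAAf///gAAP///8AAAAf///gAAf///8AAAAf///gAAf///8AAAAP///gAA////8AAAAP///wAA////8AAAAP///wAB////8AAAAP///4AB////8AAAAH///8AD////8AAAAH///8AD////8AAAAH///8AD////8AAAAH///8AA////8AAAAH///4AAf///8AAAAD///gAAP///8AAAAD///AAAH///8AAAAD//+AAAH///8AAAAB//8AAAH///8AAAAB//8AAAH///8AAAAB//4AAAD///8AAAAA//4AAAD///8AAAAA//wAAAB///8AAAAAf/wAAAA///8AAAAAf/wAAAAf//8AAAAAP/gAAAAH//8AAAAAP/gAAAAB//8AAAAAH/gAAAAAf/8AAAAAH/gAAAAAP/8AAAAAH/gAAAAAH/8AAAAAD/gAAAAAD/+AAAAAD/gAAAAAD//gAAAAB/gAAAAAB//wAAAAB/gAAAAAB//4AAAAB/gAAAAAA//8AAAAA/gAAAAAA//+AAAAA/gAAAAAAf/+AAAAAfAAAAAAAf//AAAAAfAAAAAAAP//AAAAAfAAAAAAAH//AAAAAeAAAAAAAA//AAAAAcAAAAAAAAD/gAAAAMAAAAAAAAD/gAAAAAAAAAAAAAD/gAAAAAAAAAAAAAD/gAAAAAAAAAAAAAD/gAAAAAAAAAAAAAD/gAAAAAAAAAAAAAD/gAAAAAAAAAAAAAB/gAAAAAAAAAAAAAB/gAAAAAAAAAAAAAA/gAAAAAAAAAAAAAA/gAAAAAAAAAAAAAA/gAAAAAAAAAAAAAAfgAAAAAAAAAAAAAAfgAAAAAAAAAAAAAAfAAAAAAAAAAAAAAAfAAAAAAAAAAAAAAAfAAAAAAAAAAAAAAAeAAAAAAAAAAAAAAAeAAAAAAAAAAAAAAAeAAAAAAAAAAAAAAAcAAAAAAAAAAAAAAAcAAAAAAAAAAAAAAA8AAAAAAAAAAAAAAA="/>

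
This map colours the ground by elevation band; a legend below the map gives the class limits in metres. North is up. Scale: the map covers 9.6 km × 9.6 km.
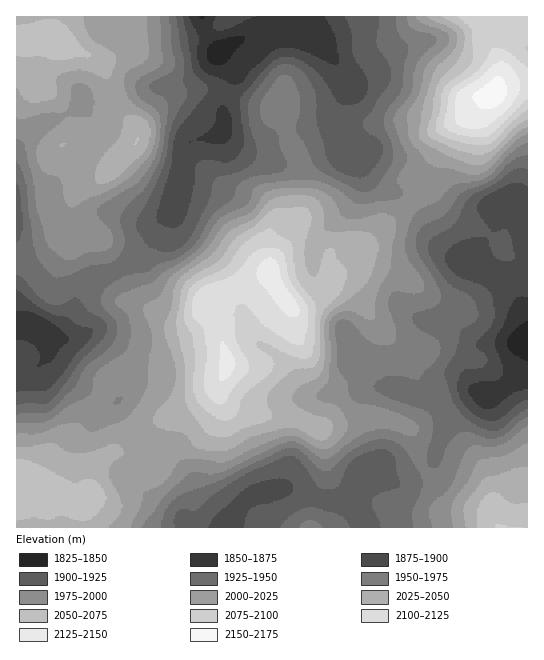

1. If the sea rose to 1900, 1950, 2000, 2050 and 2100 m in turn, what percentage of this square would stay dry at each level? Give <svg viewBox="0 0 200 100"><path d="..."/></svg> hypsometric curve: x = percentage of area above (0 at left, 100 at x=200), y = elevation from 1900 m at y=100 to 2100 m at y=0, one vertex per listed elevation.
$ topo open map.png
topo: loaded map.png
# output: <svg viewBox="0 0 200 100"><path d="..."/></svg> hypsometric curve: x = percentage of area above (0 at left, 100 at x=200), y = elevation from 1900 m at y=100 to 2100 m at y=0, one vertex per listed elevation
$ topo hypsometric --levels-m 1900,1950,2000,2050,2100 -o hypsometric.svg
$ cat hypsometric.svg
<svg viewBox="0 0 200 100"><path d="M173 100l-47-25-50-25-44-25-21-25"/></svg>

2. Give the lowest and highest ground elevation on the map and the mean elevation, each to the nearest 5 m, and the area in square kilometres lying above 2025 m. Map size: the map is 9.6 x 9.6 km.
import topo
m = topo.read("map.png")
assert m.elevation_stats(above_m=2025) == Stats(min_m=1835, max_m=2160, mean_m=1980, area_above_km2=23.7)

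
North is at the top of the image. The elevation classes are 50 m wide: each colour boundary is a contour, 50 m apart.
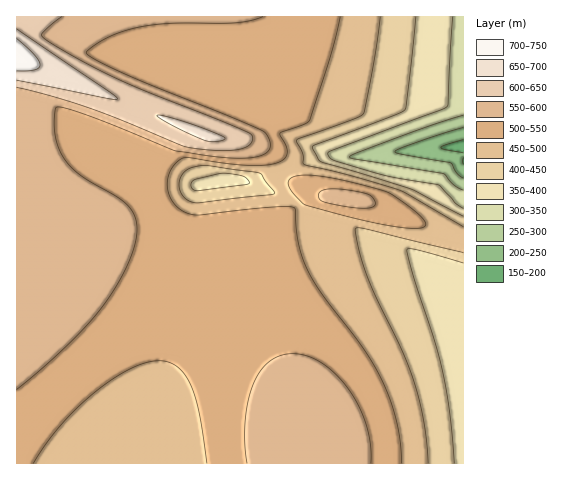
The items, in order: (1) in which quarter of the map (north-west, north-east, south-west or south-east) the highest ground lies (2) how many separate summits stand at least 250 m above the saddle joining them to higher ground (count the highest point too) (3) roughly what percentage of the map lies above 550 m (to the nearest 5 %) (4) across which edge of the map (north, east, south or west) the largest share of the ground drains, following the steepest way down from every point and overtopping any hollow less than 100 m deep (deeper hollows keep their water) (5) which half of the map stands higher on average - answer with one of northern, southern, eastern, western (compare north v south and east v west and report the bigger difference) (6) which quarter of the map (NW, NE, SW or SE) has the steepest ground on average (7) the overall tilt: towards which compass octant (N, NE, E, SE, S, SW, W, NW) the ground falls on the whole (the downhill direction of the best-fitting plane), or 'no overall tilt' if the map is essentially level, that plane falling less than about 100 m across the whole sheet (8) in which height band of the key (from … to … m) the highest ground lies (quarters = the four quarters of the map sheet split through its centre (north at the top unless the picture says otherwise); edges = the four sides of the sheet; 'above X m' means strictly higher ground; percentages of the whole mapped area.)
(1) Look to the north-west quarter for the highest ground.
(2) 1 summit rises at least 250 m above its surroundings.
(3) About 25 % of the map lies above 550 m.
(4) Most of the ground drains across the eastern edge.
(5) On average the western half of the map is the higher ground.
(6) The steepest ground, on average, is in the north-east quarter.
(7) The general tilt is down to the east (the land rises towards the west).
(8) Between 700 and 750 m: that is the band holding the highest ground.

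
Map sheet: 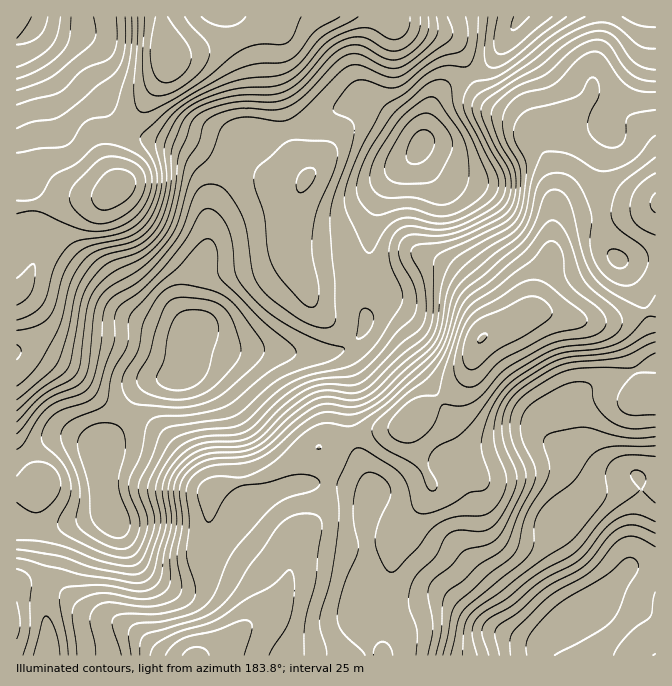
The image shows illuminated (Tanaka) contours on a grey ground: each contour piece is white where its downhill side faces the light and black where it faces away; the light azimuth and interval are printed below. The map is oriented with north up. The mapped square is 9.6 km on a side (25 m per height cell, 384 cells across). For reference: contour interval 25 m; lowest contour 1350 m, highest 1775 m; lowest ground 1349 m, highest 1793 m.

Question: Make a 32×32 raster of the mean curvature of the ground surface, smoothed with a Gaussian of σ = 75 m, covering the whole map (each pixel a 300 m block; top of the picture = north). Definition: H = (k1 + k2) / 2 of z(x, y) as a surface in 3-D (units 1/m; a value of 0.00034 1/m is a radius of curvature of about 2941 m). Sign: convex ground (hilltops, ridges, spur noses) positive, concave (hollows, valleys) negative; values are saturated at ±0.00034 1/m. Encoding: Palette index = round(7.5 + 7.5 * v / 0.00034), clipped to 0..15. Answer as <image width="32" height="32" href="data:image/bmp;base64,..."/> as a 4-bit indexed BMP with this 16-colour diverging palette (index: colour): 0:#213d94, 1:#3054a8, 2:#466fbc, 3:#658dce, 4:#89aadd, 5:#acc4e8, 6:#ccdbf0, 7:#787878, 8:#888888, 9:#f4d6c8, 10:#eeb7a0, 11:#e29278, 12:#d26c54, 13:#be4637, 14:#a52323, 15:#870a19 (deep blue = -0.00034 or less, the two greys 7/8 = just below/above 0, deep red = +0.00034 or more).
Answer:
<image width="32" height="32" href="data:image/bmp;base64,Qk12AgAAAAAAAHYAAAAoAAAAIAAAACAAAAABAAQAAAAAAAACAAATCwAAEwsAABAAAAAAAAAAlD0hAKhUMAC8b0YAzo1lAN2qiQDoxKwA8NvMAHh4eACIiIgAyNb0AKC37gB4kuIAVGzSADdGvgAjI6UAGQqHAH+UqDQDVpd3iFU4maynhnhvdGI3ZjNliqlnJs/L2plnn0MEm+2UVHm8d2iJeMzLh2hGWeyop3VXrFepRmirzJg1WJ3mJpd1V4pVd3dlZXvLqYnPxQWpdEeJZWmlV1JM/MrM//wzmoQkm2Z7k120OdlUafypE4qpdI2XNWI76DR2MBrmVABFerh92SSDFZl2iYFN2bkgAQR2fKdqdEaIev26vcqodZ1xAXlEinaduZmYnsy5Y3nOtRFDAEhmzpiXNH7HZ2ipmqhAiVA4Ve+ndSMmU5zv/JiZZL6kRiKN7ct0MiSaqsqqrO7cmGMEZb/+3aRYhXq4mrzczpr4AFNWM1uGSama3bmYUm6q+wAiMQAlNFrbnM3IRSSqreglUiREdzR6p3x1ZFYmqaynaGRpishUisl6unZkSZqlV3hlZJ/6hHmnWc2nZGl7gANFdgLOyoiTASa9qHVZipKdp7gVqmVoYhAG7Yd2SKqnv/73BJpjiGQwBeyHZjS8ypm/9ASZZGeYIAjpl3ZBXN23rsZXiqh4qXqqqKmndCet7OkgaJvJeIWIWO7v27lTbf2jEmaZh1eHlyTP3IjMl2jpMBNmd2Z3hogwBWZDjM117ZpidlR4qHa8IBNXYUzsQ71/93USrMyZ3hBFVWEq6wBWG/tkEJmudswSeYZVVXgwRzj+p2SZ"/>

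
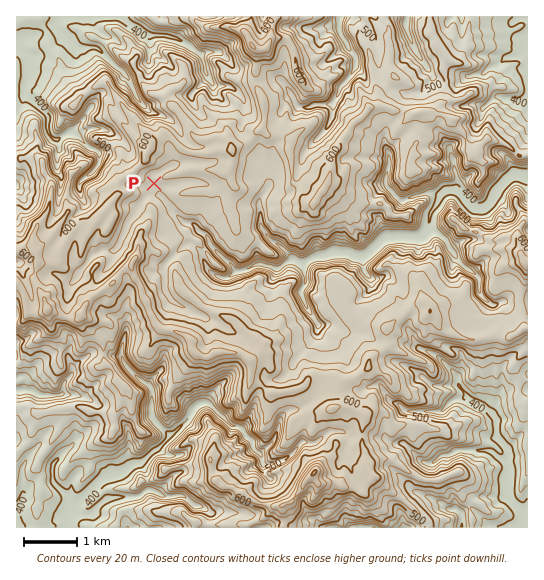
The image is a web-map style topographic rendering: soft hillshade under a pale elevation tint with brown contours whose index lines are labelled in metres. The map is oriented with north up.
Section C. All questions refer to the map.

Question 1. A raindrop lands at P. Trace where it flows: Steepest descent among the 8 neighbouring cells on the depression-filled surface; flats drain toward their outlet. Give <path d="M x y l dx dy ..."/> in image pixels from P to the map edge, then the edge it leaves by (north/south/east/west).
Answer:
<path d="M154 183l0 4 13 15 0 1 4 4 2 4 10 11 11 3 7 8 4 1 4 5 1 6 16 16 3 1 8 9 4 0 1-1 4 0 9-5 10 0 1 1 8 1 1 2 2-2 4 0 4-4 8-4 5 3 8 0 8-5 5 0 2-2 4 0 5-2 19 0 5 2 8 2 5-3 10-9 1 0 9-8 35 0 5-6 0-2 2-2 0-5 1-1 0-7 1-3 4-4 6-12 6-5 8 0 3 1 15 16 2 2 8 0 8-7 4-9 4-4 0-2 12-12 7-1 1 1 8 2"/>
exit: east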